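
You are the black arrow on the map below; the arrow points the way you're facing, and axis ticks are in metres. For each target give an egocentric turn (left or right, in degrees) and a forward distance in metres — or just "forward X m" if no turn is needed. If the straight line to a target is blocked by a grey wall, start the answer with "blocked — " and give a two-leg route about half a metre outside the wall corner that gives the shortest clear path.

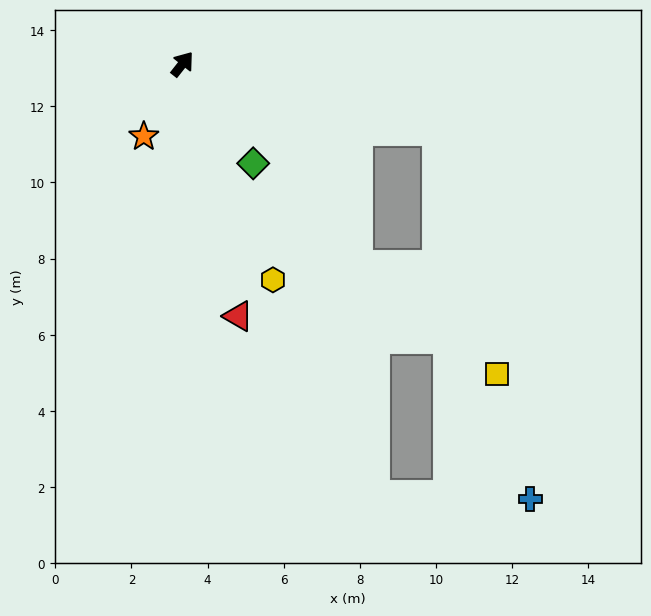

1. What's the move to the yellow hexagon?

turn right 119°, forward 6.2 m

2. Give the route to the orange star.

turn right 170°, forward 2.2 m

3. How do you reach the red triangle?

turn right 129°, forward 6.8 m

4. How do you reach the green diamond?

turn right 106°, forward 3.2 m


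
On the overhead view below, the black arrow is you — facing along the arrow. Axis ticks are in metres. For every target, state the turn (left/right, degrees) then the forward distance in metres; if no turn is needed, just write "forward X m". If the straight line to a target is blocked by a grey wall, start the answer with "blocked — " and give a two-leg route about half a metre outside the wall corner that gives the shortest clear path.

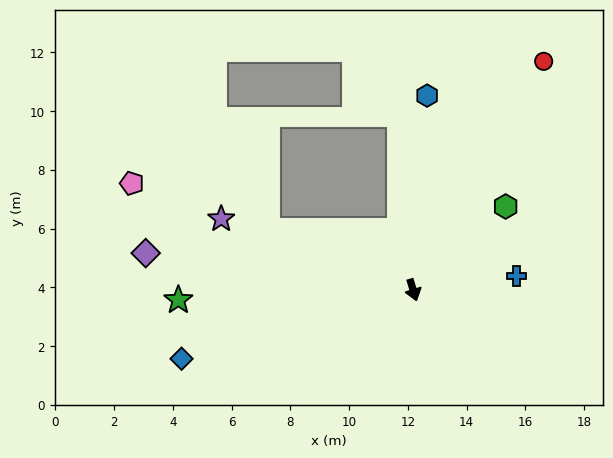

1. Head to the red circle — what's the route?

turn left 133°, forward 9.0 m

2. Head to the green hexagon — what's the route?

turn left 115°, forward 4.2 m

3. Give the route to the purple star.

turn right 127°, forward 7.0 m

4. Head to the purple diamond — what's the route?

turn right 115°, forward 9.2 m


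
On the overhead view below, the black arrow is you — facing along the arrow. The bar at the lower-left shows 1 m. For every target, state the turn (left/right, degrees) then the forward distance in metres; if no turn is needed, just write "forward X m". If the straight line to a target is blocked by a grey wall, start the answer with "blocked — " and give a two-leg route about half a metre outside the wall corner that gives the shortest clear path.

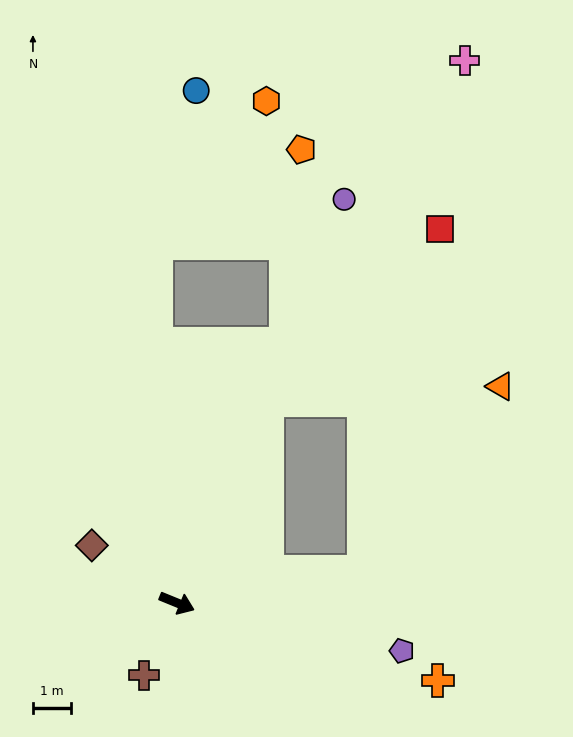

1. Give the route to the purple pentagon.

turn left 10°, forward 6.0 m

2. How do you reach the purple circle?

turn left 90°, forward 11.3 m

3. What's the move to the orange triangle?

blocked — turn left 32°, forward 4.9 m, then turn left 44°, forward 6.0 m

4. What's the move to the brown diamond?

turn left 168°, forward 2.7 m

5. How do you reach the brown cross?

turn right 92°, forward 2.1 m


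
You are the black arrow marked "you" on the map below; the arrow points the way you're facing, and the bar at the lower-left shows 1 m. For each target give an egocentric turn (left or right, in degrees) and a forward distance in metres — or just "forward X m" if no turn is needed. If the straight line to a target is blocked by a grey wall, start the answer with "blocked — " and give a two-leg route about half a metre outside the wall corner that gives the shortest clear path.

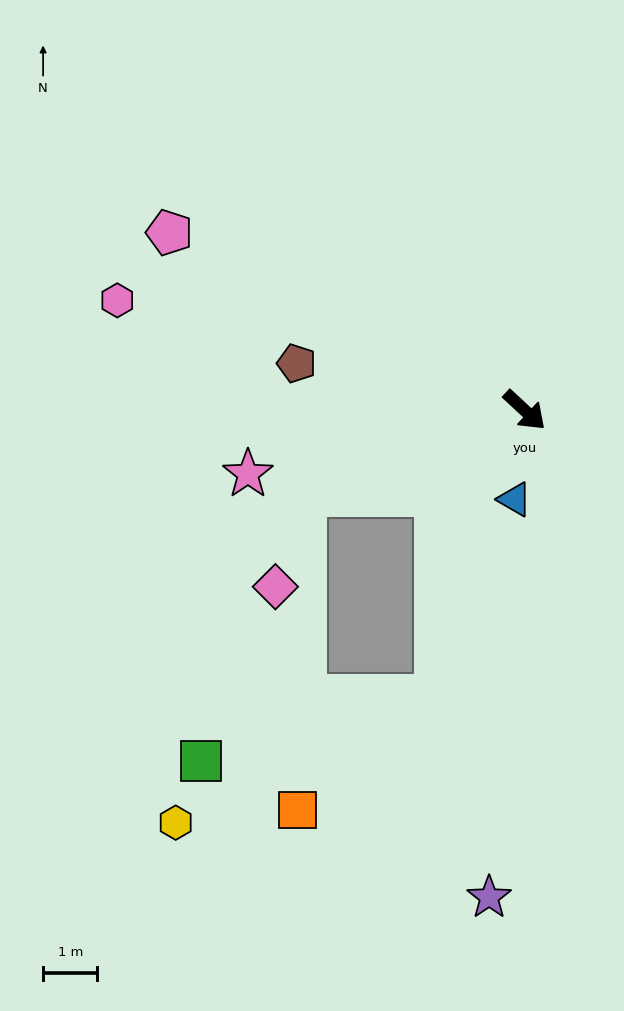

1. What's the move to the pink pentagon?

turn right 164°, forward 7.3 m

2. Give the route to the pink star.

turn right 124°, forward 5.2 m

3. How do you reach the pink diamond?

blocked — turn right 116°, forward 4.4 m, then turn left 52°, forward 1.8 m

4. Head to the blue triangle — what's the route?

turn right 54°, forward 1.6 m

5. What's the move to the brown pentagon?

turn right 149°, forward 4.3 m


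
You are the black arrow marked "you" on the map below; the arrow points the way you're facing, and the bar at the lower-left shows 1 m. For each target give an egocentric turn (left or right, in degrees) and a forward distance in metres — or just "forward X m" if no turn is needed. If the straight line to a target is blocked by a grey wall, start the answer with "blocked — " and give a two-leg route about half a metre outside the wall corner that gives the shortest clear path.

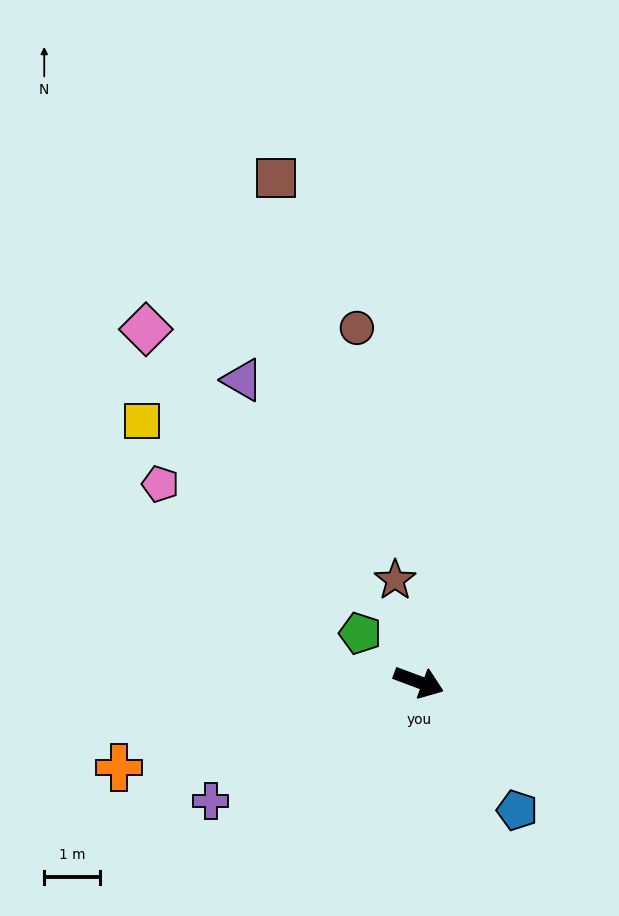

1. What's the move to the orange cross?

turn right 144°, forward 5.6 m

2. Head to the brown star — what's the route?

turn left 123°, forward 1.9 m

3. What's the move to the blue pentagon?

turn right 32°, forward 2.9 m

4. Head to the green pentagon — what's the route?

turn left 161°, forward 1.4 m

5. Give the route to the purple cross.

turn right 130°, forward 4.3 m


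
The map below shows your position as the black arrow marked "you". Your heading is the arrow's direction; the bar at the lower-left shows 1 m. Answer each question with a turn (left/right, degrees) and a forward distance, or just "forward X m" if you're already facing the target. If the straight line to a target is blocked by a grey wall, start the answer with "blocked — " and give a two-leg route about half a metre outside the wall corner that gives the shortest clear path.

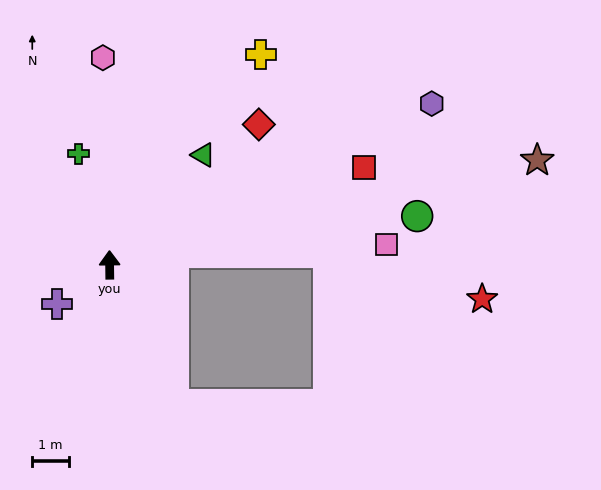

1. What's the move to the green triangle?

turn right 41°, forward 3.9 m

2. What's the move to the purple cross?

turn left 126°, forward 1.8 m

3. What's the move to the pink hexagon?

forward 5.6 m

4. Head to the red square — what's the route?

turn right 70°, forward 7.4 m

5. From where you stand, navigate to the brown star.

turn right 77°, forward 12.0 m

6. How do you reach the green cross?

turn left 15°, forward 3.1 m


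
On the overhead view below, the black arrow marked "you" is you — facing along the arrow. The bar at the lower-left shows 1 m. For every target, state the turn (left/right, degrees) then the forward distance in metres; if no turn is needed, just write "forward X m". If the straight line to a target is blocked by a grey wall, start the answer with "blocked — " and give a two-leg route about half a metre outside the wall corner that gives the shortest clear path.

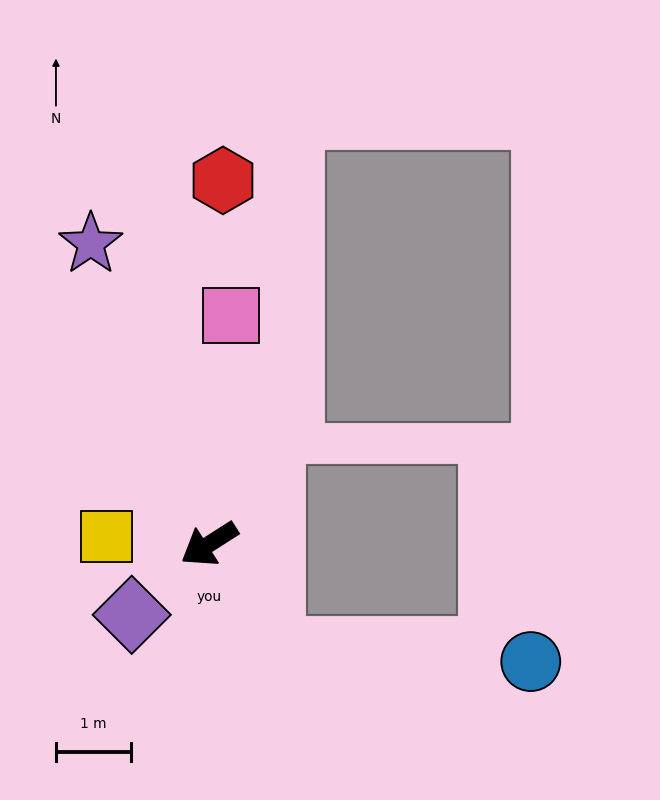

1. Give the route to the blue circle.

blocked — turn left 89°, forward 1.6 m, then turn left 56°, forward 3.4 m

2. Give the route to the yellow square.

turn right 37°, forward 1.4 m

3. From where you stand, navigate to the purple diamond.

turn left 10°, forward 1.4 m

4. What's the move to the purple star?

turn right 101°, forward 4.3 m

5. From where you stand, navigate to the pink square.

turn right 128°, forward 3.1 m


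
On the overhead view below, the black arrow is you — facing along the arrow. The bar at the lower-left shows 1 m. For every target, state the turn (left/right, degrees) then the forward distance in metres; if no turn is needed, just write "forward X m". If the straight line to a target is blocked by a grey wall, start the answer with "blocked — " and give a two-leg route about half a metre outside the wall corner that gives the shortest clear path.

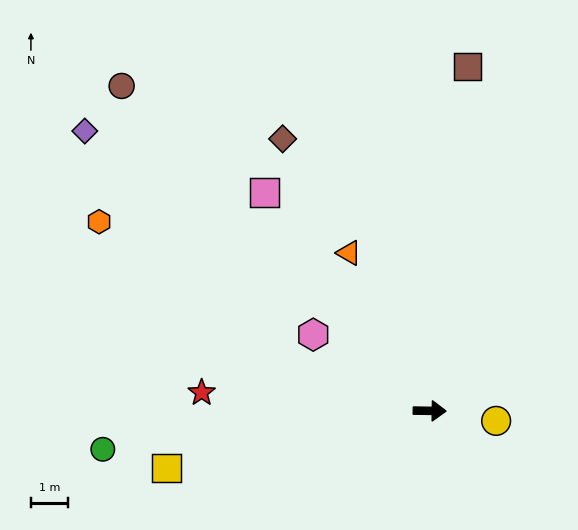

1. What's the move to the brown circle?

turn left 134°, forward 12.2 m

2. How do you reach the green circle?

turn right 172°, forward 9.0 m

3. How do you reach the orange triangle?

turn left 118°, forward 4.8 m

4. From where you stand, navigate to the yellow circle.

turn right 8°, forward 1.8 m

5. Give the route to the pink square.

turn left 128°, forward 7.5 m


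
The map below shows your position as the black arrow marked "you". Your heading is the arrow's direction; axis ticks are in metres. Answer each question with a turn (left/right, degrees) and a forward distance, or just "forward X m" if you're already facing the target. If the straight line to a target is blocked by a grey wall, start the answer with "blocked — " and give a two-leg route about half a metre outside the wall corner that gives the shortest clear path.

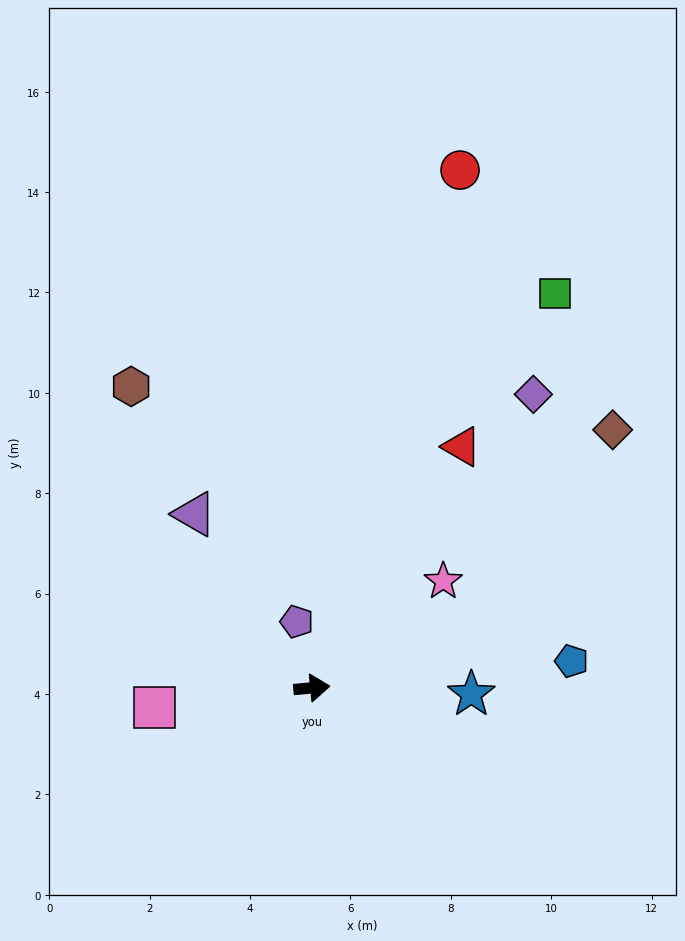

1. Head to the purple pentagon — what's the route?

turn left 97°, forward 1.4 m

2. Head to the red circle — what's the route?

turn left 69°, forward 10.7 m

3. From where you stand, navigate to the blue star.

turn right 8°, forward 3.2 m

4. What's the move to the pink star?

turn left 34°, forward 3.4 m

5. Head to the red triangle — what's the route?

turn left 53°, forward 5.7 m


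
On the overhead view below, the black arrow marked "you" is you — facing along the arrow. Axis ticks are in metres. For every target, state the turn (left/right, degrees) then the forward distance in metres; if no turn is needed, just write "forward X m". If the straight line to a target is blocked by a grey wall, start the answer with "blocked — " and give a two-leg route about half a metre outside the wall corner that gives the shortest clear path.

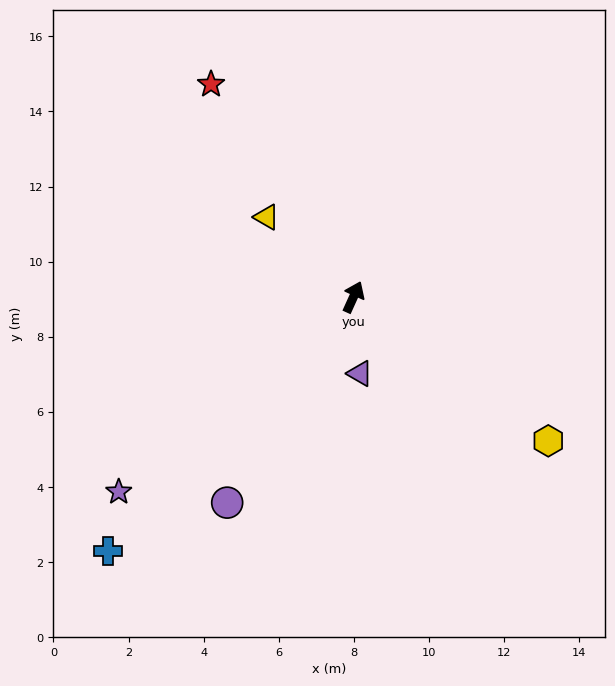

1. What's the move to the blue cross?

turn left 160°, forward 9.4 m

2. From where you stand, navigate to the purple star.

turn left 154°, forward 8.1 m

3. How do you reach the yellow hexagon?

turn right 102°, forward 6.5 m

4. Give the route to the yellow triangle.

turn left 72°, forward 3.1 m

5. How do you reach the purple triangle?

turn right 151°, forward 2.0 m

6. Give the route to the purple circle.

turn left 173°, forward 6.4 m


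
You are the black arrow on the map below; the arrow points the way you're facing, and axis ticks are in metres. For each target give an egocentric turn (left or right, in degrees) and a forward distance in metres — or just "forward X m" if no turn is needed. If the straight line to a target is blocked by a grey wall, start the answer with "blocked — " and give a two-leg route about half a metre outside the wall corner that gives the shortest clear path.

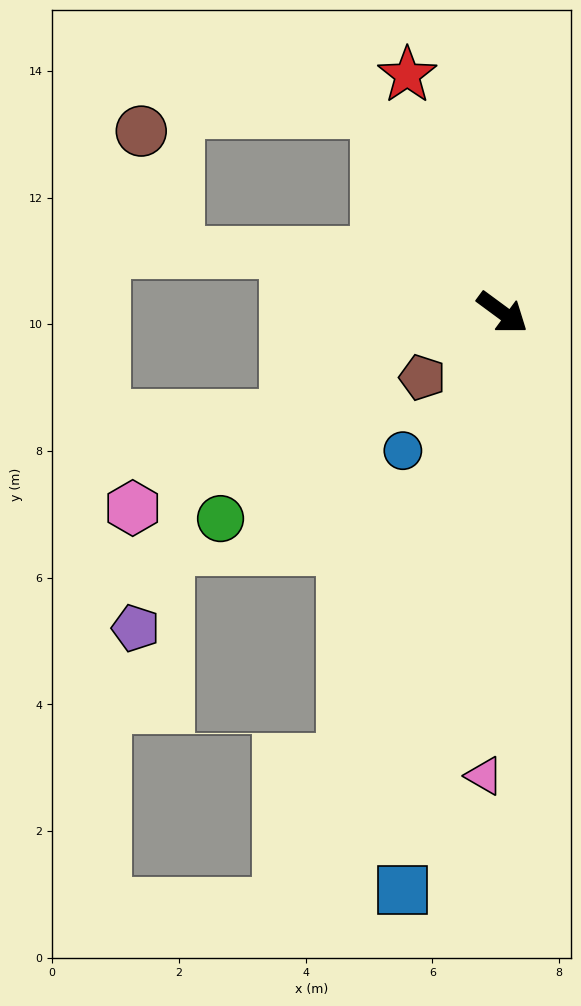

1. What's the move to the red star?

turn left 148°, forward 4.0 m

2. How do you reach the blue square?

turn right 63°, forward 9.3 m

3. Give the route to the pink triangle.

turn right 56°, forward 7.3 m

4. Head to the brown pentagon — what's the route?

turn right 105°, forward 1.6 m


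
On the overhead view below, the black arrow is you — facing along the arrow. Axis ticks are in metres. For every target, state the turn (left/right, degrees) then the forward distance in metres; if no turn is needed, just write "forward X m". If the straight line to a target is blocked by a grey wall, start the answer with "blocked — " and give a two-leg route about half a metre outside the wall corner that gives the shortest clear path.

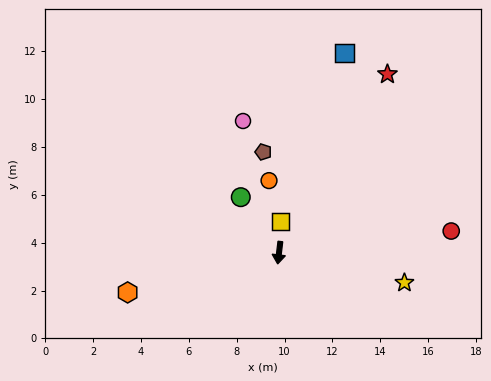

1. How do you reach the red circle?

turn left 104°, forward 7.3 m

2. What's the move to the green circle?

turn right 139°, forward 2.8 m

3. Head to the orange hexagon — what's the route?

turn right 69°, forward 6.5 m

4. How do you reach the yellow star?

turn left 83°, forward 5.4 m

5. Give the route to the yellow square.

turn right 175°, forward 1.3 m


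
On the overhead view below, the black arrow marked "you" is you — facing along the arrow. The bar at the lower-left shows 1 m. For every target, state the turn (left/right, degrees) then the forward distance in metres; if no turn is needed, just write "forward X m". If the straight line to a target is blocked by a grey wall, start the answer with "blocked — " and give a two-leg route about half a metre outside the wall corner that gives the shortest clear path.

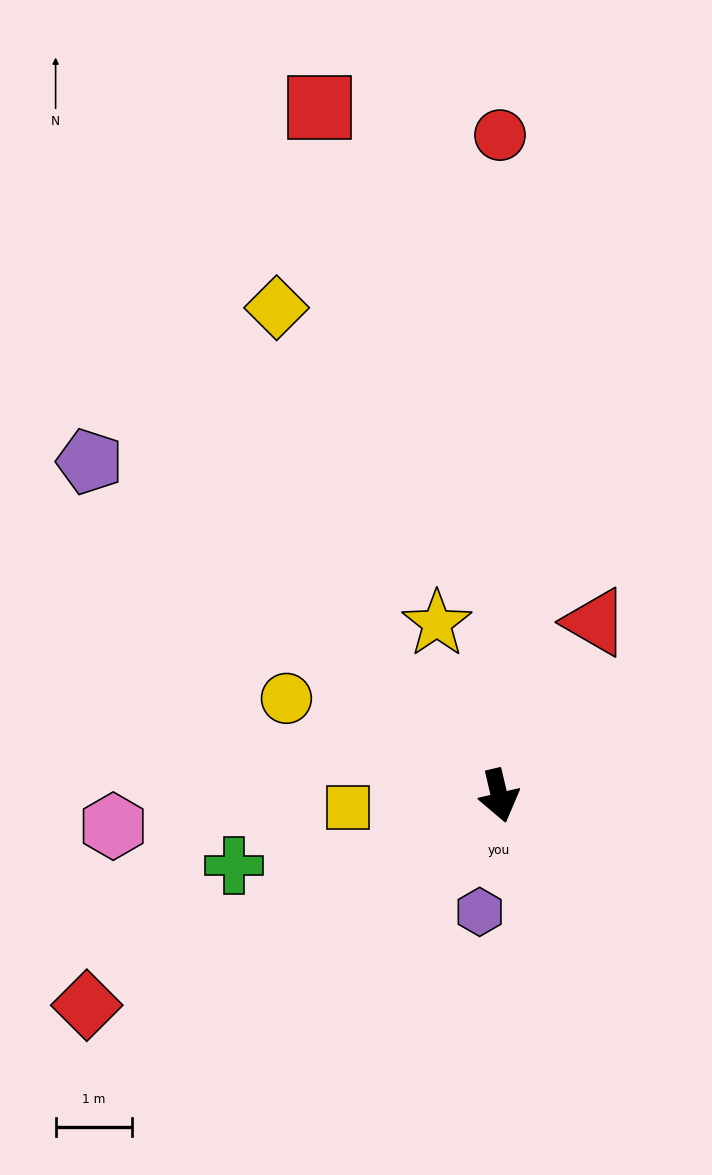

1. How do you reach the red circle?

turn left 167°, forward 8.6 m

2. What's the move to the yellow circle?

turn right 128°, forward 3.1 m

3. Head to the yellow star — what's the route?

turn right 173°, forward 2.4 m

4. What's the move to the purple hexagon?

turn right 23°, forward 1.5 m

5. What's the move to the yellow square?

turn right 99°, forward 2.0 m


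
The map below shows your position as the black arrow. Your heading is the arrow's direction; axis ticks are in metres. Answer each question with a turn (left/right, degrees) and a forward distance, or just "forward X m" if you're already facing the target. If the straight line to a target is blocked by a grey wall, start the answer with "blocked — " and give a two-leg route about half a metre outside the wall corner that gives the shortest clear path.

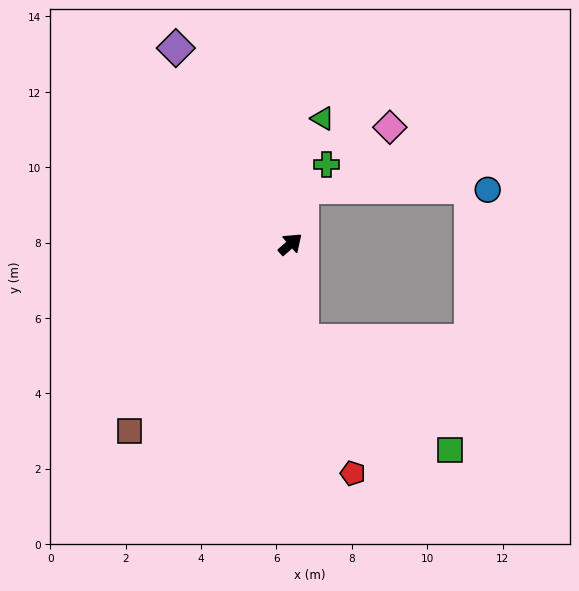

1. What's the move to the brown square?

turn right 172°, forward 6.5 m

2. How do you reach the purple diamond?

turn left 79°, forward 6.0 m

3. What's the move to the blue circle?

blocked — turn left 36°, forward 1.5 m, then turn right 78°, forward 4.9 m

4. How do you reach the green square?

blocked — turn right 124°, forward 2.6 m, then turn left 46°, forward 4.9 m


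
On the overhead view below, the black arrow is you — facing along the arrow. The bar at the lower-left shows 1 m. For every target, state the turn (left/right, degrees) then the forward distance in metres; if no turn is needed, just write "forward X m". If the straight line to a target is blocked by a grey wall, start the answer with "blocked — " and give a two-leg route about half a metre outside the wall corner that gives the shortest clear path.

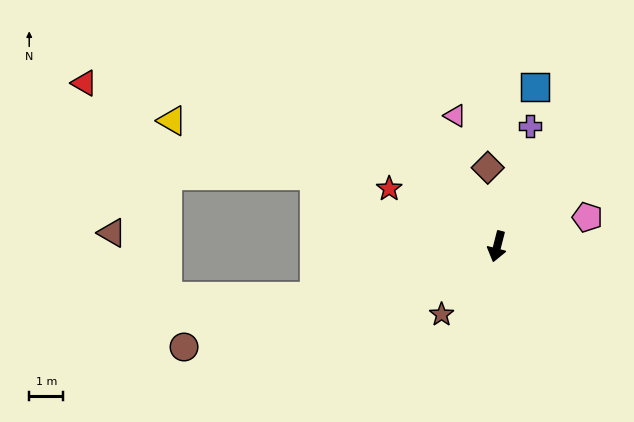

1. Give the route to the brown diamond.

turn right 159°, forward 2.3 m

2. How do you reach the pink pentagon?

turn left 122°, forward 2.8 m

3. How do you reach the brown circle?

turn right 58°, forward 9.7 m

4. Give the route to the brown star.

turn right 25°, forward 2.6 m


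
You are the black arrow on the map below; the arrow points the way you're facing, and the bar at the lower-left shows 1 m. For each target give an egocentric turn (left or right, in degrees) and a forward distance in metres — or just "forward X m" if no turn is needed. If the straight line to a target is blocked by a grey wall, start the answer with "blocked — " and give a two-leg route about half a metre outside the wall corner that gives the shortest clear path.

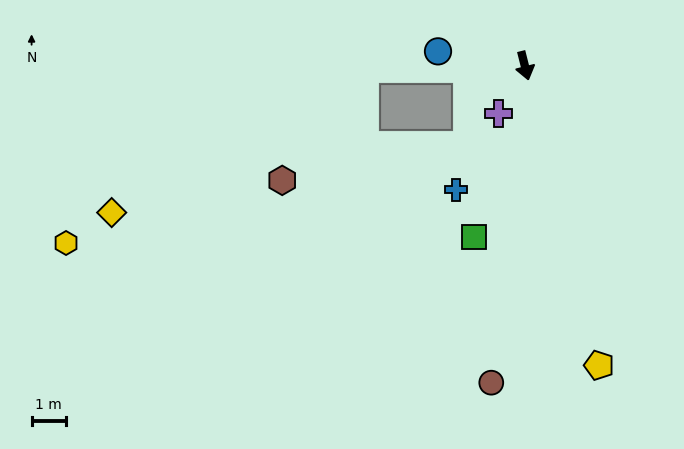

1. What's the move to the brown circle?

turn right 20°, forward 9.3 m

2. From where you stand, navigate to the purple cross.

turn right 43°, forward 1.6 m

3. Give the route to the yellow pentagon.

forward 9.0 m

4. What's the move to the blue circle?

turn right 113°, forward 2.6 m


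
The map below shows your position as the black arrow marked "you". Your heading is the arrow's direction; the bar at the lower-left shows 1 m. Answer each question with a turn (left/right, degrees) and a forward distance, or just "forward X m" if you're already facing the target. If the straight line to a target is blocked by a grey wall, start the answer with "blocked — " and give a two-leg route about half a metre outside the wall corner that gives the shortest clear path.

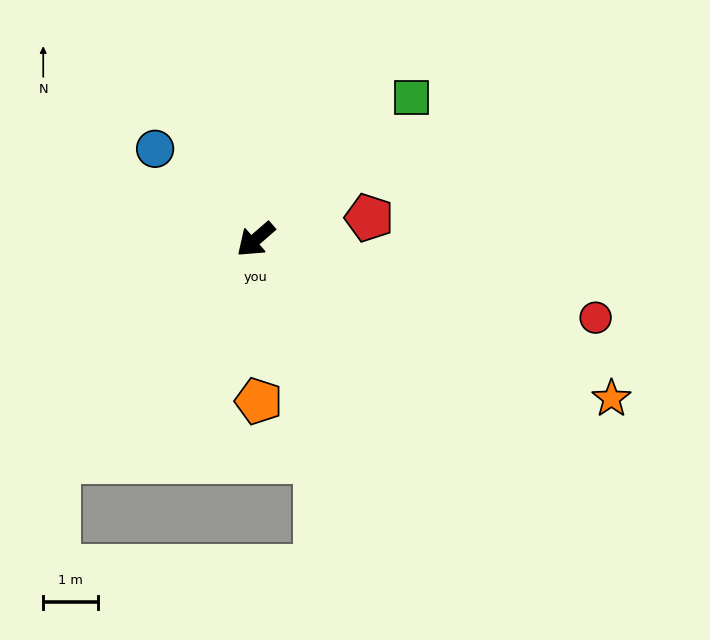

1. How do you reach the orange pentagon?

turn left 50°, forward 2.9 m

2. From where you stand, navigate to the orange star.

turn left 115°, forward 7.1 m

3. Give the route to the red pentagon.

turn left 150°, forward 2.1 m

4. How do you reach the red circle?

turn left 126°, forward 6.4 m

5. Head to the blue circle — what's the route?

turn right 83°, forward 2.5 m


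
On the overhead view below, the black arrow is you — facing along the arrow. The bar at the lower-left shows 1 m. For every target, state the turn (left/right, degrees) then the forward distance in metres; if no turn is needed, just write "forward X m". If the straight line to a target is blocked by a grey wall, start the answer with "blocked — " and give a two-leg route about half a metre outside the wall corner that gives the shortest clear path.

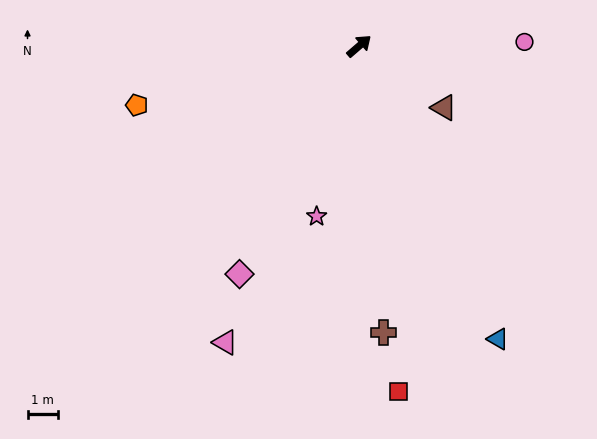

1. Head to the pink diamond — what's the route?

turn right 158°, forward 8.6 m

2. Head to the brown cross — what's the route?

turn right 126°, forward 9.6 m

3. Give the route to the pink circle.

turn right 39°, forward 5.5 m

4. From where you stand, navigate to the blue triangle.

turn right 105°, forward 10.8 m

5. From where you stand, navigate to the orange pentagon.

turn left 154°, forward 7.6 m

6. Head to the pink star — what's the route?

turn right 145°, forward 5.8 m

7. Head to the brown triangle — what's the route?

turn right 77°, forward 3.5 m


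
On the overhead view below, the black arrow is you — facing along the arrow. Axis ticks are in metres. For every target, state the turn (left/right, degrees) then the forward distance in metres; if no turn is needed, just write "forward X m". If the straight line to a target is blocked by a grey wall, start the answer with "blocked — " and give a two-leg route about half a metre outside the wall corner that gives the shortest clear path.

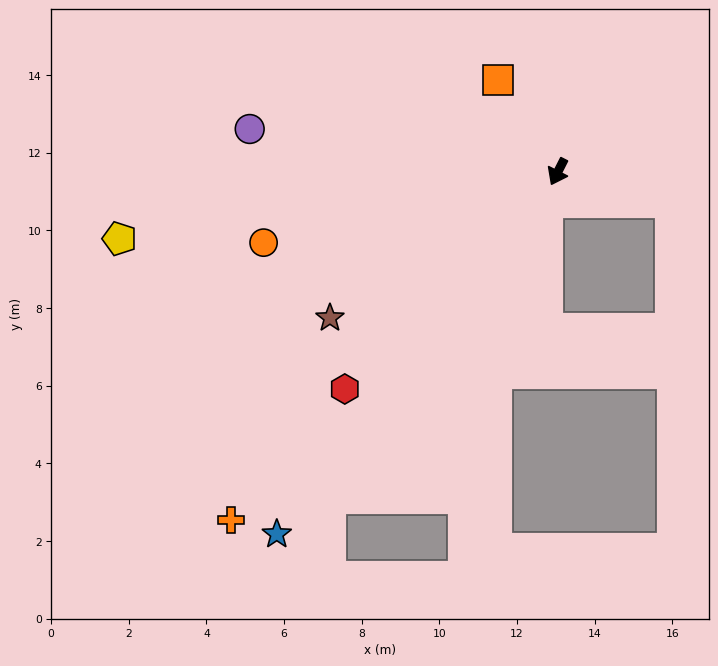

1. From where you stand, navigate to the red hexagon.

turn right 18°, forward 7.8 m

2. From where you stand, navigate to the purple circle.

turn right 71°, forward 8.0 m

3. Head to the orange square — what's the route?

turn right 120°, forward 2.8 m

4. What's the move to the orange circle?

turn right 50°, forward 7.8 m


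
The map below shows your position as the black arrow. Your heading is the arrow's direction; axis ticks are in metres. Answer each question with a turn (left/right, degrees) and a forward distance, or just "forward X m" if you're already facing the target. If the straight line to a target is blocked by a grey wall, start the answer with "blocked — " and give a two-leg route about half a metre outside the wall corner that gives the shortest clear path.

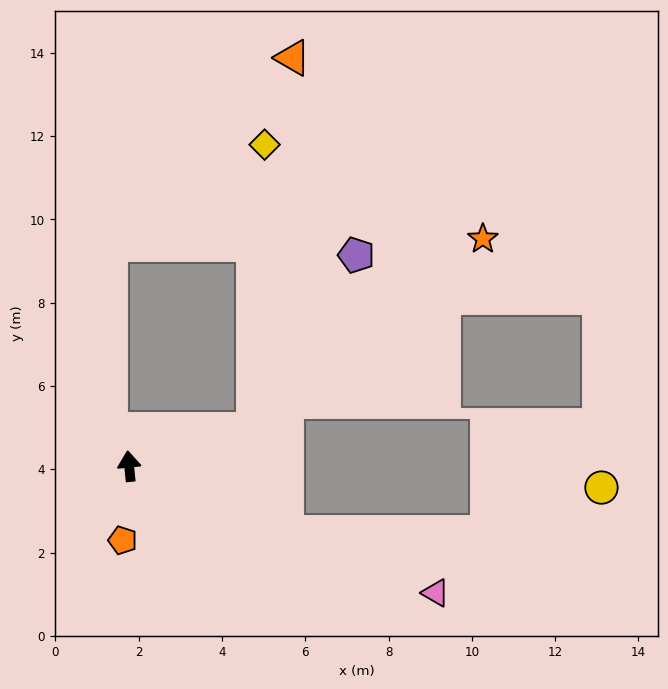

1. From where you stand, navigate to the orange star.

blocked — turn right 79°, forward 3.1 m, then turn left 23°, forward 7.2 m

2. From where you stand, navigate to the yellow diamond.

blocked — turn right 79°, forward 3.1 m, then turn left 71°, forward 6.9 m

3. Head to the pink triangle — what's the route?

turn right 118°, forward 8.0 m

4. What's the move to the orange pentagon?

turn left 169°, forward 1.8 m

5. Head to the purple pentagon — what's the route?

blocked — turn right 79°, forward 3.1 m, then turn left 43°, forward 4.9 m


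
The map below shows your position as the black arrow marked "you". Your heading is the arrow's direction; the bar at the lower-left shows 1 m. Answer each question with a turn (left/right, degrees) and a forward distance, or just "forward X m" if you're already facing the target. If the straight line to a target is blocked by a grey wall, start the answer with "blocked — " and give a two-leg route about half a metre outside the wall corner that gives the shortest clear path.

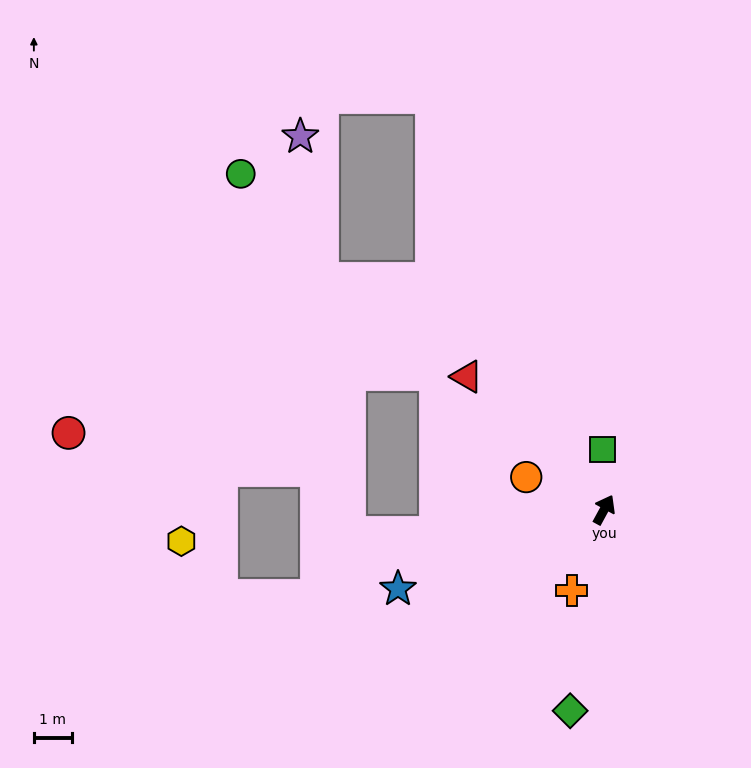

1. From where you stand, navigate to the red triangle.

turn left 74°, forward 5.1 m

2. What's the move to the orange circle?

turn left 96°, forward 2.2 m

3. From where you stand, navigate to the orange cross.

turn right 173°, forward 2.3 m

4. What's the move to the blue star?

turn left 140°, forward 5.8 m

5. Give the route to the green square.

turn left 30°, forward 1.6 m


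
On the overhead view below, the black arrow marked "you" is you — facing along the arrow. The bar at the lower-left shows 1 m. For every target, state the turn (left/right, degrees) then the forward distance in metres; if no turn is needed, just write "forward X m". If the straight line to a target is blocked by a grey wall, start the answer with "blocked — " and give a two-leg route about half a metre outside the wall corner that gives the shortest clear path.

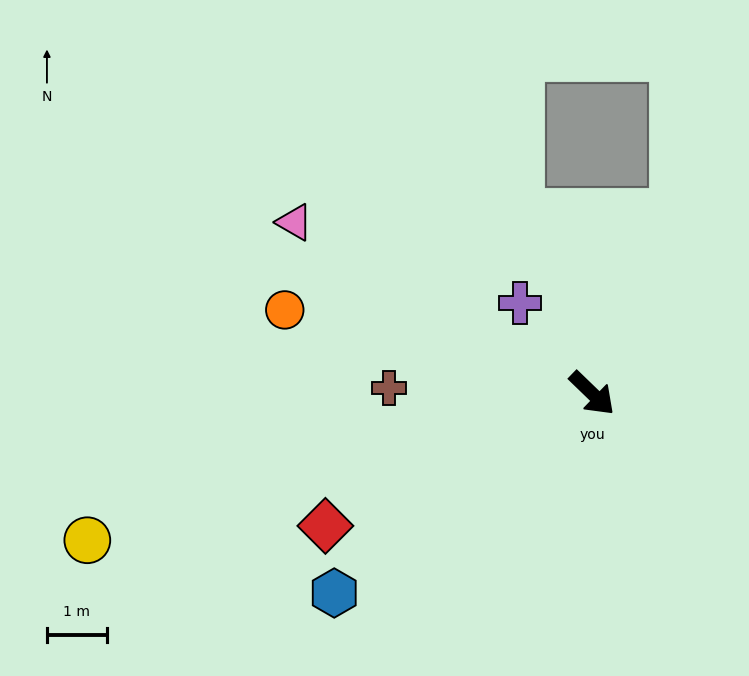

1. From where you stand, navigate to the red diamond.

turn right 110°, forward 5.0 m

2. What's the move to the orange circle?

turn right 151°, forward 5.3 m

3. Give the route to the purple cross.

turn left 173°, forward 1.9 m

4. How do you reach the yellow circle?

turn right 120°, forward 8.8 m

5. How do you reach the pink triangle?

turn right 166°, forward 5.8 m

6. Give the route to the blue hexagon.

turn right 98°, forward 5.5 m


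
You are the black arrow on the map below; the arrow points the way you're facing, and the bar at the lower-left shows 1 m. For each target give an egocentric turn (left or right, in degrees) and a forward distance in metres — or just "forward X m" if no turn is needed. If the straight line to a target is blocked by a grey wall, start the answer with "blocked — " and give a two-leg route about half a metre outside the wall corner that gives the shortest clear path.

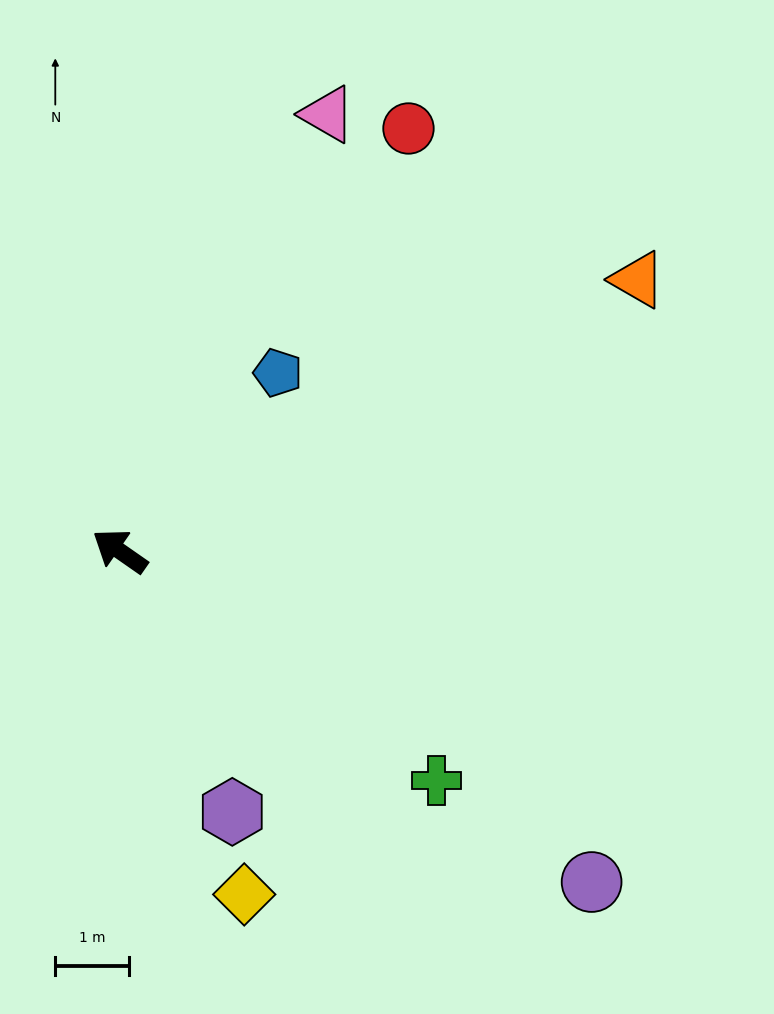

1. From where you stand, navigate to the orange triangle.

turn right 117°, forward 7.9 m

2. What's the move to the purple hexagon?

turn left 148°, forward 3.8 m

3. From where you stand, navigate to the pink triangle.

turn right 81°, forward 6.5 m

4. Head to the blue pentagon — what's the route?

turn right 97°, forward 3.2 m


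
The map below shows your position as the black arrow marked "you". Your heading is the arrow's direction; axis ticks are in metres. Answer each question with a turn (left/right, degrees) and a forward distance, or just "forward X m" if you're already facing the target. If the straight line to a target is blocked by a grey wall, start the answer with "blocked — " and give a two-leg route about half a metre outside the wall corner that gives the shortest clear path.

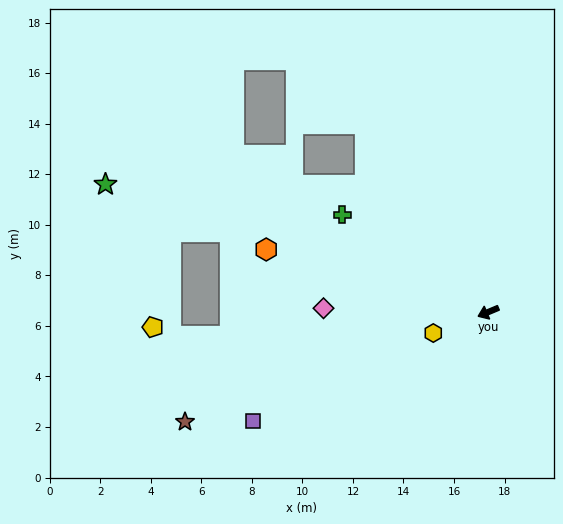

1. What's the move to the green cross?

turn right 56°, forward 6.9 m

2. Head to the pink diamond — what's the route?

turn right 24°, forward 6.5 m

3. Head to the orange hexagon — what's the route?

turn right 38°, forward 9.1 m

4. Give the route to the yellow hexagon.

forward 2.3 m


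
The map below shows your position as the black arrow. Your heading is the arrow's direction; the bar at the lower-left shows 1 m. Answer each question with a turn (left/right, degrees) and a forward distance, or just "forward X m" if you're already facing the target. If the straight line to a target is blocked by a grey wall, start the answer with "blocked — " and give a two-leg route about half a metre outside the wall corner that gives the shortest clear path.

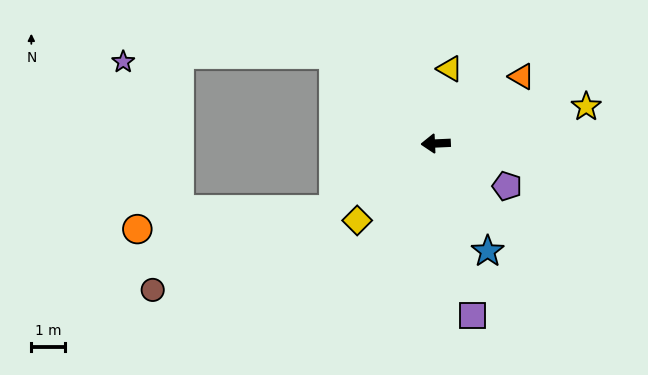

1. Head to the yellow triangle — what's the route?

turn right 103°, forward 2.2 m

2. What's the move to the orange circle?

blocked — turn left 30°, forward 3.6 m, then turn right 27°, forward 5.8 m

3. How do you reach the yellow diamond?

turn left 42°, forward 3.3 m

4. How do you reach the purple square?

turn left 100°, forward 5.2 m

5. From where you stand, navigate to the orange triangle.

turn right 145°, forward 3.2 m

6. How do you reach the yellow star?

turn right 169°, forward 4.6 m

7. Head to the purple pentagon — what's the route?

turn left 147°, forward 2.5 m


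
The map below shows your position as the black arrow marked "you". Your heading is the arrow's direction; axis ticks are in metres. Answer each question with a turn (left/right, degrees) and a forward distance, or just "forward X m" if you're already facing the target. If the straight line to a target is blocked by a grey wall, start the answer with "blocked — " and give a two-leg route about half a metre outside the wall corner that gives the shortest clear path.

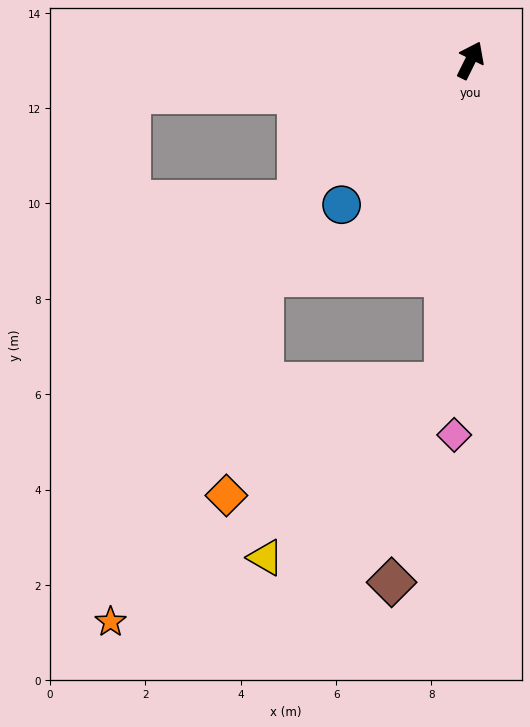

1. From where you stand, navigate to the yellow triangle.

blocked — turn right 158°, forward 6.8 m, then turn right 41°, forward 5.3 m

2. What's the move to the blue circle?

turn left 165°, forward 4.1 m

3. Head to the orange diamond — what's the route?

blocked — turn right 158°, forward 6.8 m, then turn right 58°, forward 5.2 m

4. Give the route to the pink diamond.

turn right 156°, forward 7.9 m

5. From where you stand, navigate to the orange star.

blocked — turn right 158°, forward 6.8 m, then turn right 50°, forward 8.6 m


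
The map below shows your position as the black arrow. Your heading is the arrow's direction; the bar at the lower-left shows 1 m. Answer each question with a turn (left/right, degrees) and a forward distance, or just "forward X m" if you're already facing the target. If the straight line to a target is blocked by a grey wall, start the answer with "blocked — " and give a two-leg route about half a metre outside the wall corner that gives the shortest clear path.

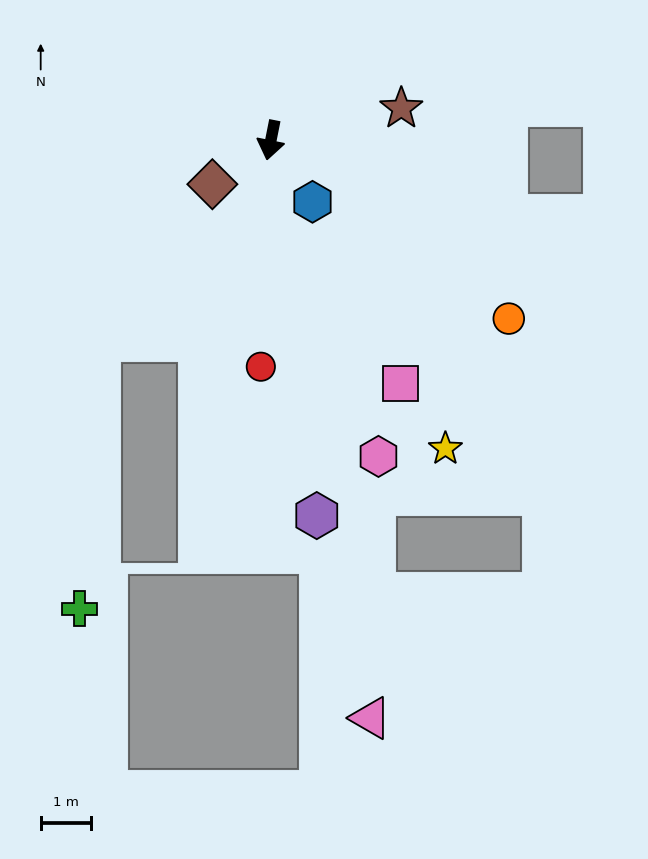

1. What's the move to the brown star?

turn left 115°, forward 2.7 m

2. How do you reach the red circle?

turn left 9°, forward 4.5 m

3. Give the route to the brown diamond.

turn right 42°, forward 1.5 m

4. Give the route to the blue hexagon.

turn left 45°, forward 1.5 m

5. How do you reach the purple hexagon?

turn left 18°, forward 7.6 m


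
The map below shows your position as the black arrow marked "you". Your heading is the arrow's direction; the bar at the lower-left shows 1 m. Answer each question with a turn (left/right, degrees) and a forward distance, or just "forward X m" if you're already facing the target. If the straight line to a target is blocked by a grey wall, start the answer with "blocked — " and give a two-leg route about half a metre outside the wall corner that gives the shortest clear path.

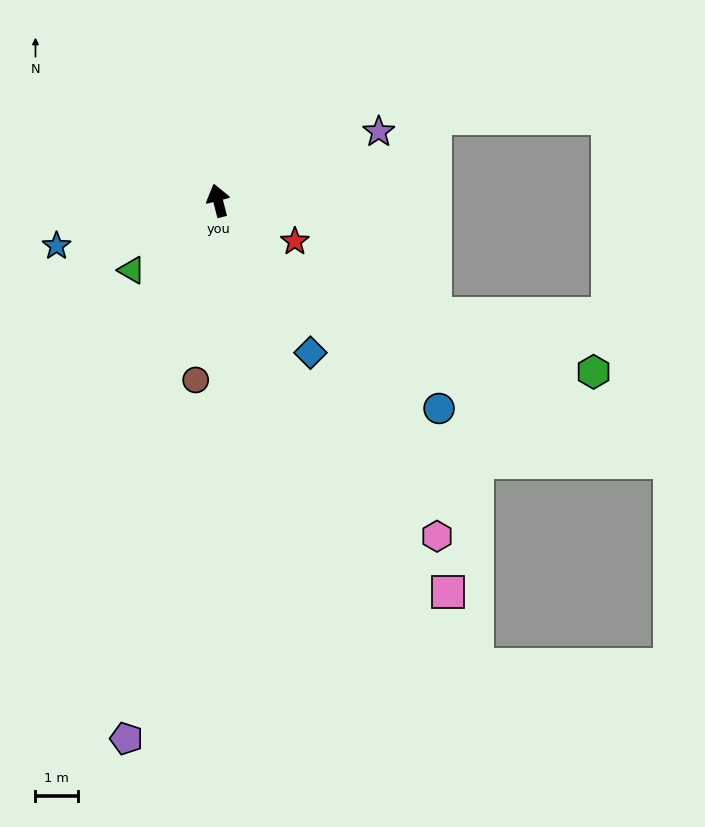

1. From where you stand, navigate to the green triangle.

turn left 115°, forward 2.6 m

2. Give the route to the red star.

turn right 132°, forward 2.1 m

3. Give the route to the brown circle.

turn left 159°, forward 4.3 m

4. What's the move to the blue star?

turn left 91°, forward 4.0 m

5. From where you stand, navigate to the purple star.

turn right 81°, forward 4.2 m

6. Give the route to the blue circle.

turn right 148°, forward 7.2 m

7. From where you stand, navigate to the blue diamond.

turn right 163°, forward 4.2 m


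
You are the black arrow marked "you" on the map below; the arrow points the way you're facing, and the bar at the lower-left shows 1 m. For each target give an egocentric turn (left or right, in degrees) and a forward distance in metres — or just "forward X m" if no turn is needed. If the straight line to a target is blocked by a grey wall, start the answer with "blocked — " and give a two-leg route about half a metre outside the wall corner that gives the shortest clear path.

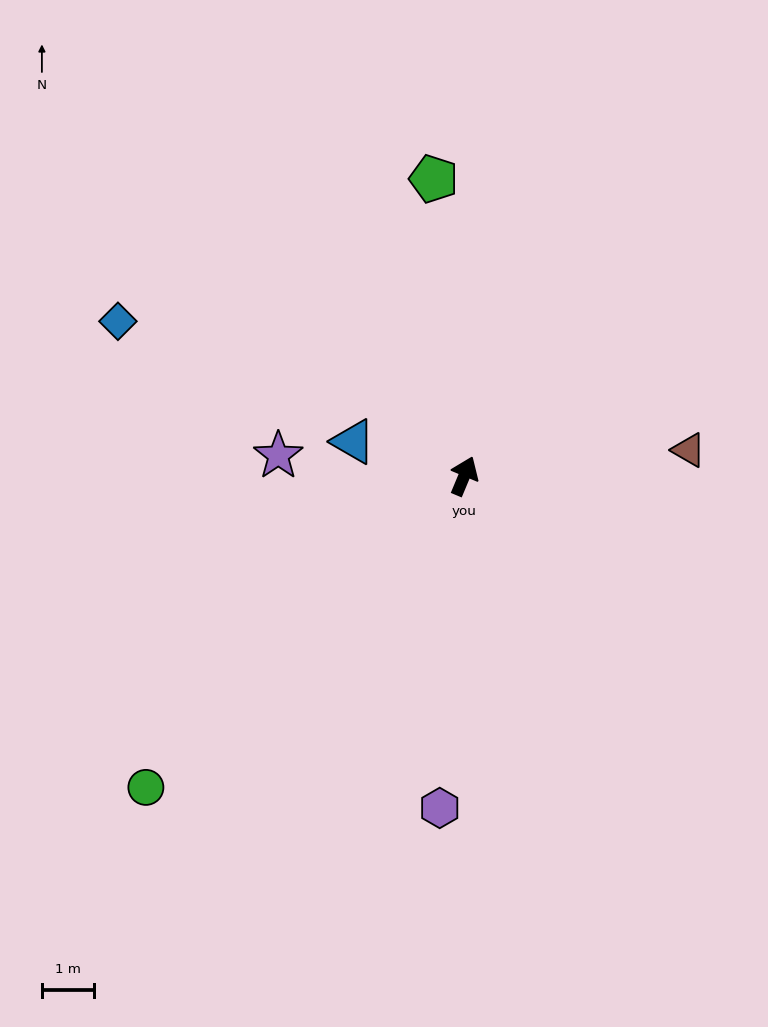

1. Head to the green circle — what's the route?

turn left 157°, forward 8.6 m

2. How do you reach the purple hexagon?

turn right 162°, forward 6.4 m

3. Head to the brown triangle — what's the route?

turn right 61°, forward 4.4 m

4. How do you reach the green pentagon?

turn left 29°, forward 5.8 m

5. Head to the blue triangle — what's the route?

turn left 95°, forward 2.2 m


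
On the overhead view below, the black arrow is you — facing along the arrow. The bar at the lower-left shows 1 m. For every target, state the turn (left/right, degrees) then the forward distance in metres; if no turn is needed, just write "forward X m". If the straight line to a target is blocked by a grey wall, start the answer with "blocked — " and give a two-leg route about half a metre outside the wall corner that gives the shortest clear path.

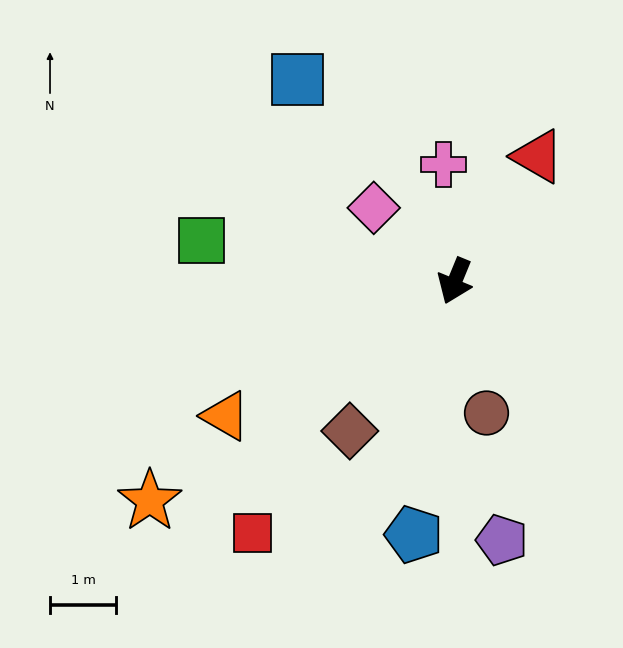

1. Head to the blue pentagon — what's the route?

turn left 13°, forward 3.9 m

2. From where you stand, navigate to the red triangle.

turn left 169°, forward 2.3 m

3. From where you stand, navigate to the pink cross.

turn right 152°, forward 1.8 m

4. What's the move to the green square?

turn right 77°, forward 3.9 m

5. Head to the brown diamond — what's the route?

turn right 13°, forward 2.8 m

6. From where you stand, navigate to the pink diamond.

turn right 110°, forward 1.7 m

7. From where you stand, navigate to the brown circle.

turn left 36°, forward 2.0 m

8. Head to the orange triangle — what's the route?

turn right 37°, forward 4.0 m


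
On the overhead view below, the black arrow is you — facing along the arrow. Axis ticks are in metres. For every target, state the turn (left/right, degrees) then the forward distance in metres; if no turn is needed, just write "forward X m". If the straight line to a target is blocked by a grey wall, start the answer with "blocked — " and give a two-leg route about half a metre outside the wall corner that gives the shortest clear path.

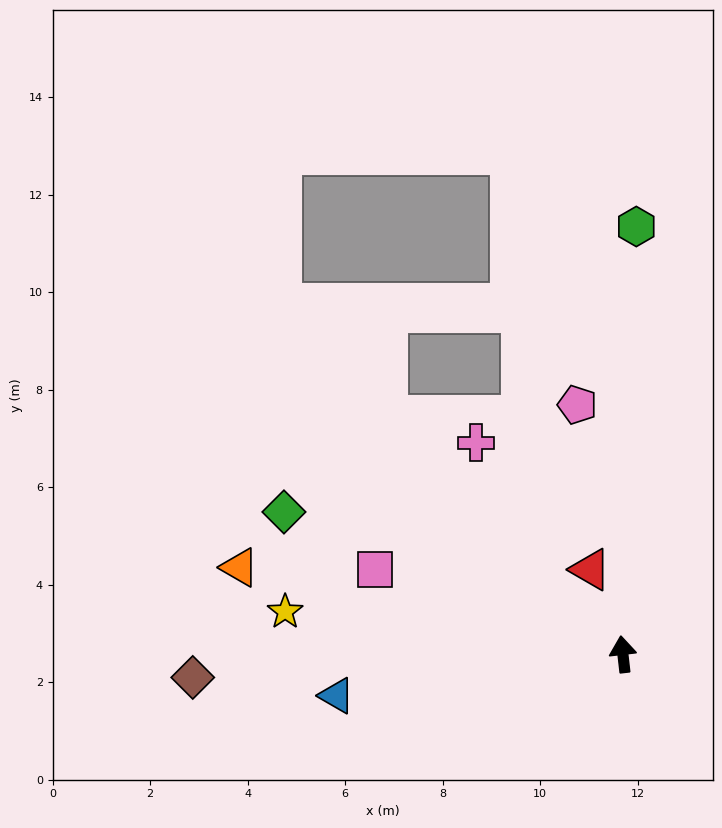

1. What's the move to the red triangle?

turn left 15°, forward 1.9 m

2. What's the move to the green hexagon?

turn right 8°, forward 8.8 m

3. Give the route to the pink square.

turn left 65°, forward 5.4 m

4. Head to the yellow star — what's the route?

turn left 76°, forward 7.0 m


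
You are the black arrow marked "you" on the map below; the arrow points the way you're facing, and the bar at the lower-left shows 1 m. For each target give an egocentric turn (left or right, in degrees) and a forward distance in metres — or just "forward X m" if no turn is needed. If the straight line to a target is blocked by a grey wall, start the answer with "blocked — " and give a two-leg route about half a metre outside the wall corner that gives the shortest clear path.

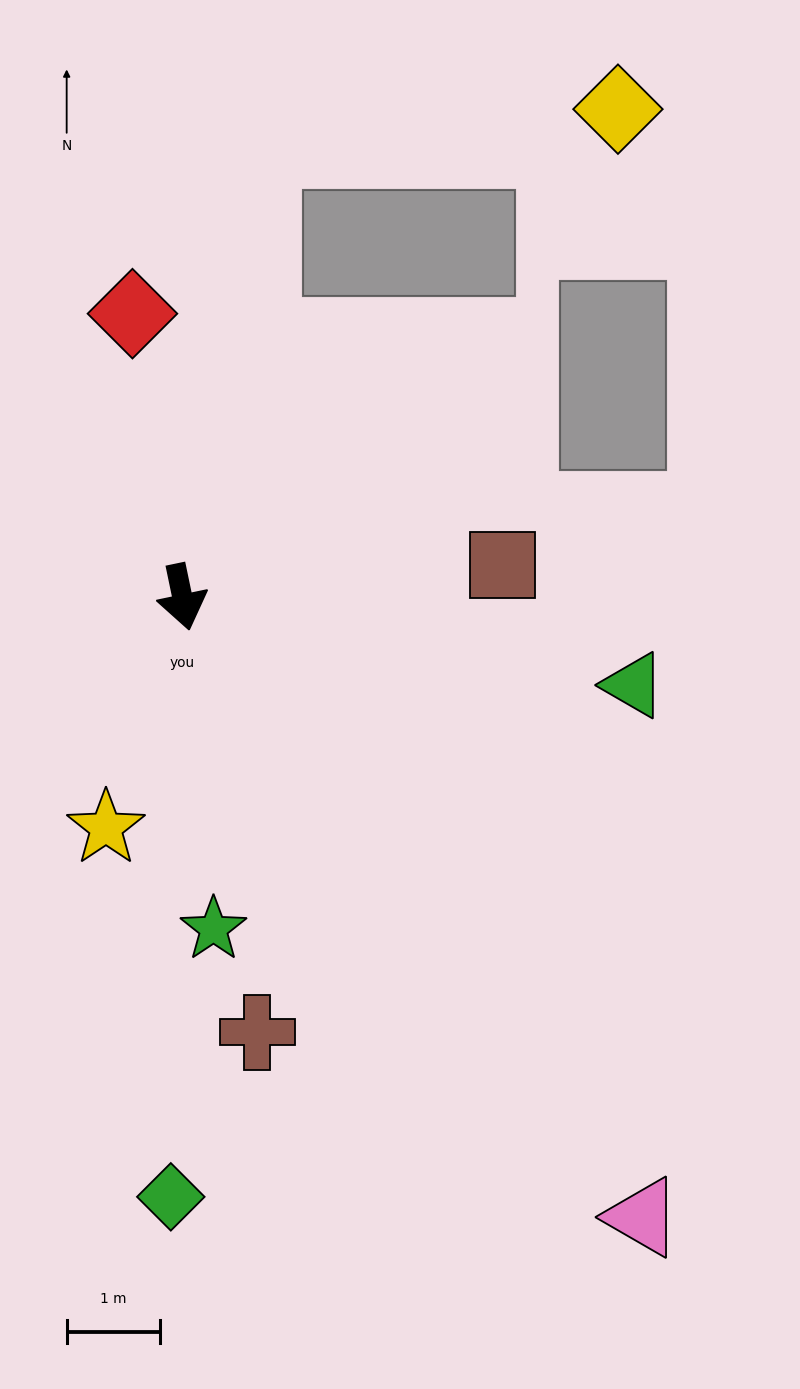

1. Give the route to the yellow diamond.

blocked — turn left 158°, forward 4.9 m, then turn right 73°, forward 3.9 m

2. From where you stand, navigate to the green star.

turn right 6°, forward 3.6 m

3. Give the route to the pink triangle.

turn left 25°, forward 8.3 m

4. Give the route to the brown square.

turn left 84°, forward 3.5 m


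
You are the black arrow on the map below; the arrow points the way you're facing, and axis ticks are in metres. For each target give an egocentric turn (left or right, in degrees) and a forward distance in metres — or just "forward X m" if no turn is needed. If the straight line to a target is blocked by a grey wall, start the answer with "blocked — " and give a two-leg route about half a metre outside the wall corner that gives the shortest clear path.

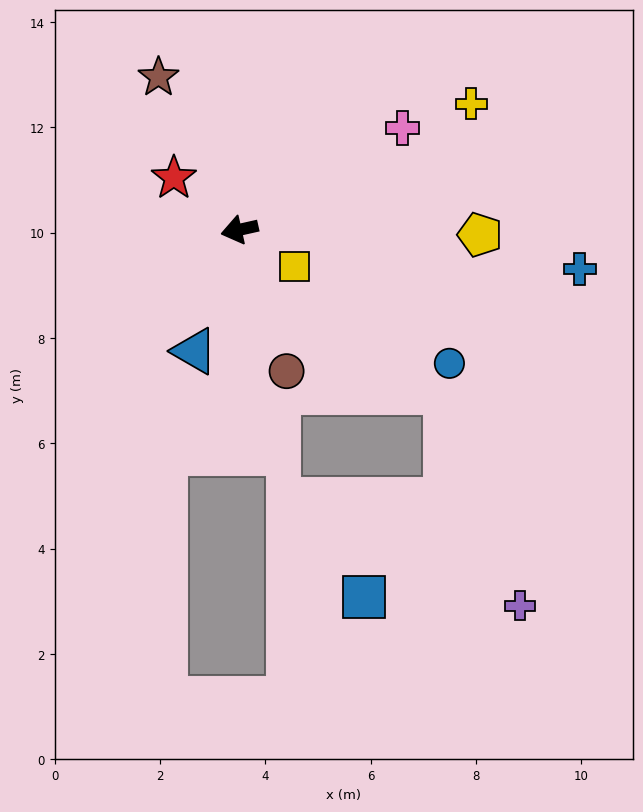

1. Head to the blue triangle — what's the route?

turn left 57°, forward 2.5 m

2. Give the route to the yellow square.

turn left 134°, forward 1.2 m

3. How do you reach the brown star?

turn right 75°, forward 3.3 m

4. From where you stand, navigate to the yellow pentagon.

turn left 166°, forward 4.6 m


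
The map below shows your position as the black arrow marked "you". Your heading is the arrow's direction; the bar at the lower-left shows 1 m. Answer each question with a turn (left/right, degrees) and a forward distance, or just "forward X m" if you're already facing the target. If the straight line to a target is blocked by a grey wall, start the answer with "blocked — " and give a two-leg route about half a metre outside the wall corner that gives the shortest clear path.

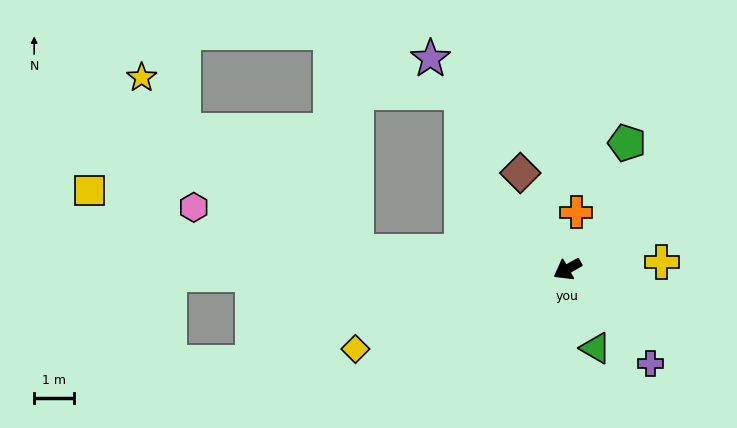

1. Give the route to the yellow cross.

turn left 155°, forward 2.3 m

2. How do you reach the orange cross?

turn right 128°, forward 1.4 m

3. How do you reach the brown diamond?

turn right 93°, forward 2.7 m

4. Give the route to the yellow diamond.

turn right 9°, forward 5.6 m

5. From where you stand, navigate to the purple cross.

turn left 102°, forward 3.1 m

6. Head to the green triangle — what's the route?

turn left 80°, forward 2.1 m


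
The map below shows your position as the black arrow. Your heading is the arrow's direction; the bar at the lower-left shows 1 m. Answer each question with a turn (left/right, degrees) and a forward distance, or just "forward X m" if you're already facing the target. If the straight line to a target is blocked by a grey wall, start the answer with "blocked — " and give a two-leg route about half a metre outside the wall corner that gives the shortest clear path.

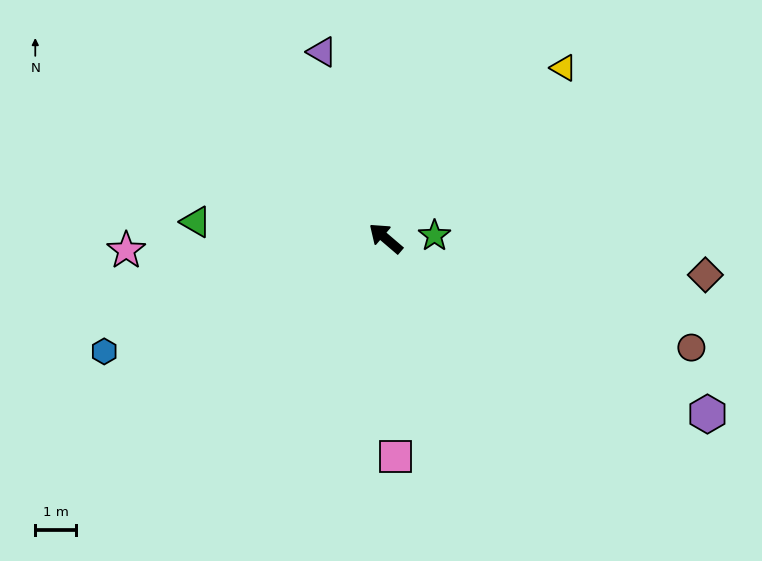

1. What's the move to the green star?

turn right 136°, forward 1.2 m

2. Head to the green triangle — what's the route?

turn left 36°, forward 4.7 m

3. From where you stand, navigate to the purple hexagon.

turn right 168°, forward 9.0 m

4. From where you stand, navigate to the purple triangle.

turn right 31°, forward 4.8 m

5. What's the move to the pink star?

turn left 43°, forward 6.3 m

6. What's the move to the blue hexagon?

turn left 62°, forward 7.4 m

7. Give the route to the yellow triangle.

turn right 96°, forward 6.0 m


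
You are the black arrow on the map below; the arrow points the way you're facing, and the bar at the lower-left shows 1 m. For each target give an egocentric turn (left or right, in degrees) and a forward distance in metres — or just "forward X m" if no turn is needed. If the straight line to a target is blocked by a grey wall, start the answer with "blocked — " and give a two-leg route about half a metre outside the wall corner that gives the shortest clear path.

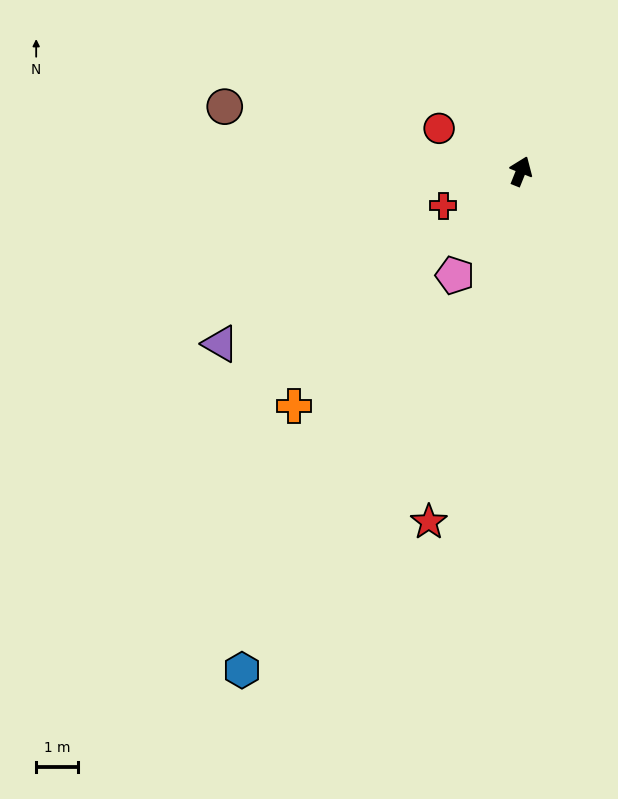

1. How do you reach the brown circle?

turn left 100°, forward 7.2 m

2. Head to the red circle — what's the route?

turn left 84°, forward 2.2 m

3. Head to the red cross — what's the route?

turn left 136°, forward 2.0 m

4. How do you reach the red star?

turn right 173°, forward 8.6 m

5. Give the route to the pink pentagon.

turn left 169°, forward 2.9 m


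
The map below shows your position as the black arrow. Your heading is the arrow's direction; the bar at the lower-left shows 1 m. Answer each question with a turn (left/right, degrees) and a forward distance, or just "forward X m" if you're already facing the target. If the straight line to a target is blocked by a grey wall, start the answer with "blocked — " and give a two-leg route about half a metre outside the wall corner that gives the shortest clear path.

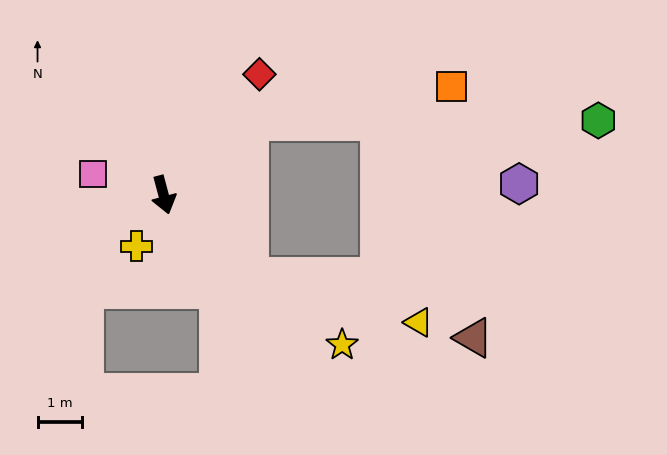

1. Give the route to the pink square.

turn right 121°, forward 1.6 m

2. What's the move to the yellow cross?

turn right 43°, forward 1.3 m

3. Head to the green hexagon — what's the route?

blocked — turn left 115°, forward 2.5 m, then turn right 40°, forward 7.8 m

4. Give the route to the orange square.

blocked — turn left 115°, forward 2.5 m, then turn right 30°, forward 4.5 m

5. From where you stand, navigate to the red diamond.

turn left 127°, forward 3.4 m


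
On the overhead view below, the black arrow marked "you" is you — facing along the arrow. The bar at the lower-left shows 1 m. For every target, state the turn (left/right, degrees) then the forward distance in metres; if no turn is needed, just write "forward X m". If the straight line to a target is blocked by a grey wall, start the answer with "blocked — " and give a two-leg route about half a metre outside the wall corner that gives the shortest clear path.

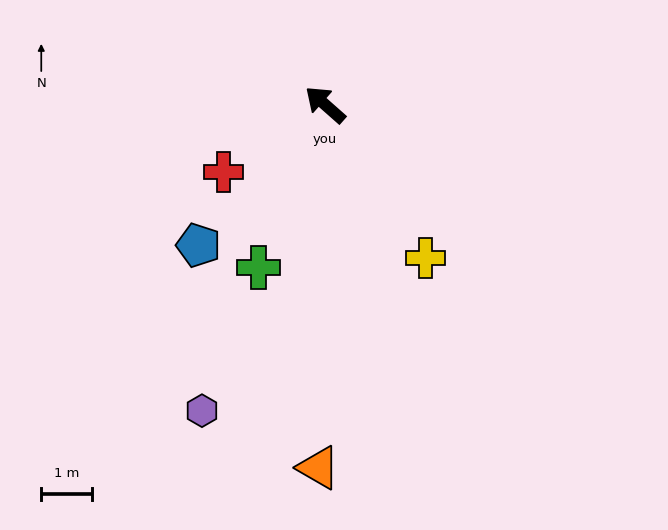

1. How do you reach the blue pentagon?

turn left 89°, forward 3.7 m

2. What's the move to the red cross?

turn left 75°, forward 2.4 m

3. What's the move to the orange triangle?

turn left 130°, forward 7.1 m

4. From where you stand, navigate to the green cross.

turn left 109°, forward 3.4 m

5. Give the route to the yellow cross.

turn left 165°, forward 3.6 m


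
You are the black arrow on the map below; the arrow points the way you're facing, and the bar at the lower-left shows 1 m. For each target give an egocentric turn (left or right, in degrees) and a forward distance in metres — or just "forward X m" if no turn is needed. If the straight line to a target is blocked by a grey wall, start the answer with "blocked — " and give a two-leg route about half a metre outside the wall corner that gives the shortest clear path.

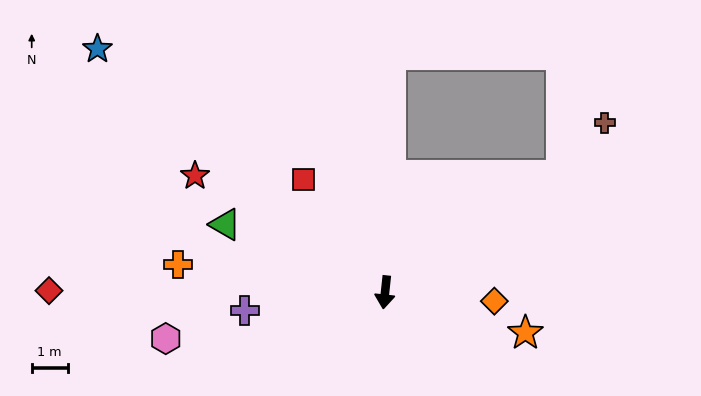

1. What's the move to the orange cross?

turn right 92°, forward 5.8 m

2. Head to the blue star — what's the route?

turn right 124°, forward 10.5 m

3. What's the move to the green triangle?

turn right 107°, forward 4.8 m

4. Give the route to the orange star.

turn left 80°, forward 4.1 m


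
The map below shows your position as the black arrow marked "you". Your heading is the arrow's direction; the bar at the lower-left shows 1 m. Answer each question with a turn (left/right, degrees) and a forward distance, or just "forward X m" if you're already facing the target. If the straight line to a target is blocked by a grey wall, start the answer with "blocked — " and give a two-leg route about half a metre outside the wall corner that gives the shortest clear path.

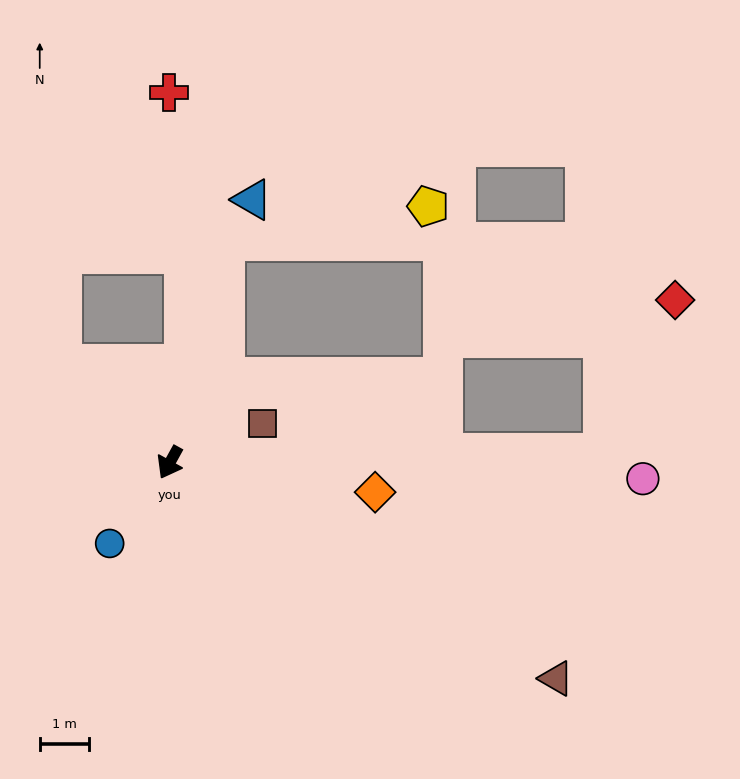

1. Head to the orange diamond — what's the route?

turn left 111°, forward 4.2 m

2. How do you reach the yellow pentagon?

blocked — turn right 165°, forward 4.7 m, then turn right 67°, forward 4.2 m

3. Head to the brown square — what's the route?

turn left 142°, forward 2.0 m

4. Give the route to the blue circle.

turn right 8°, forward 2.1 m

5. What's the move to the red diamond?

blocked — turn left 120°, forward 8.9 m, then turn left 64°, forward 3.5 m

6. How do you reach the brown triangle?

turn left 90°, forward 9.0 m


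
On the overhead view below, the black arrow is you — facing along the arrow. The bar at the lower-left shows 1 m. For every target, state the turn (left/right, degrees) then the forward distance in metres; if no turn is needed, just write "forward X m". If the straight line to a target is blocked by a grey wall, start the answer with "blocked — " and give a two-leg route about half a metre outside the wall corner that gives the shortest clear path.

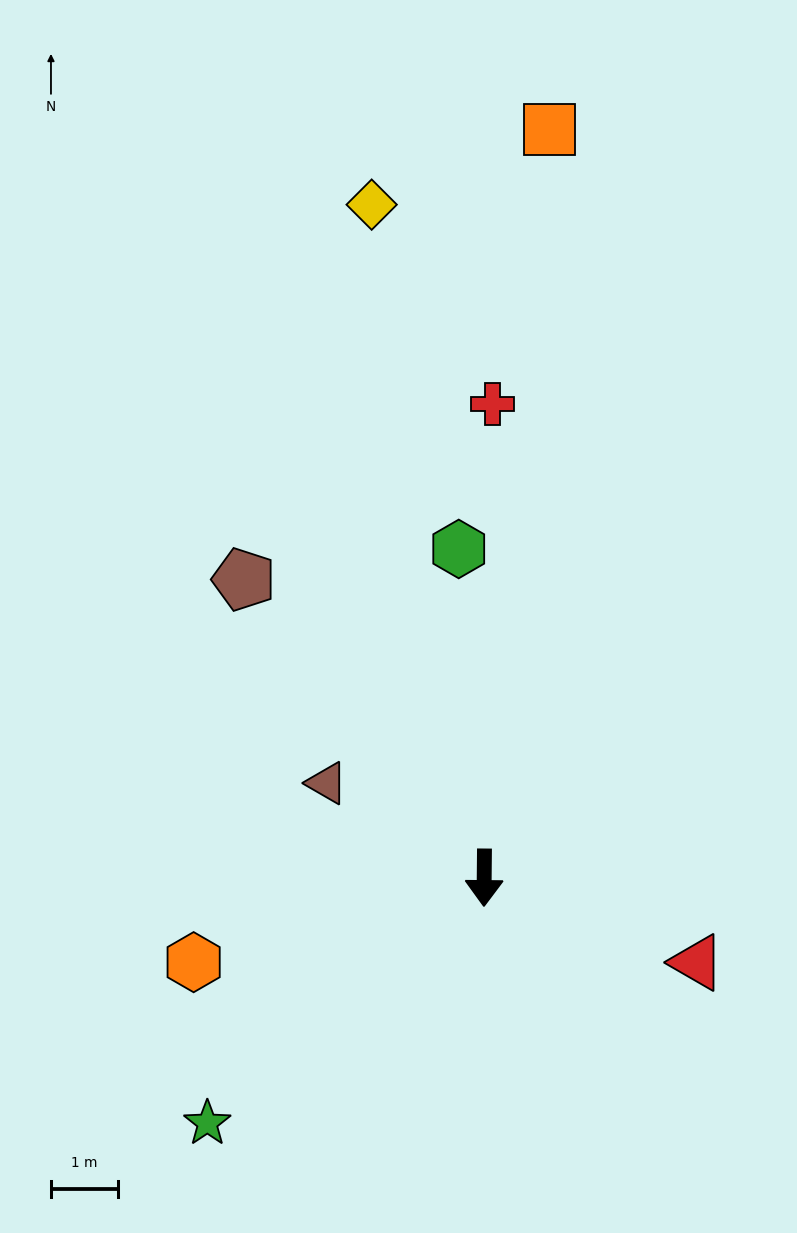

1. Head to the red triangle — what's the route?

turn left 69°, forward 3.4 m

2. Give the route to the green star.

turn right 48°, forward 5.5 m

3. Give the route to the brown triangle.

turn right 120°, forward 2.7 m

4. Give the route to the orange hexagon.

turn right 73°, forward 4.5 m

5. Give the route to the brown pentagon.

turn right 141°, forward 5.7 m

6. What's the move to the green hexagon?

turn right 175°, forward 4.9 m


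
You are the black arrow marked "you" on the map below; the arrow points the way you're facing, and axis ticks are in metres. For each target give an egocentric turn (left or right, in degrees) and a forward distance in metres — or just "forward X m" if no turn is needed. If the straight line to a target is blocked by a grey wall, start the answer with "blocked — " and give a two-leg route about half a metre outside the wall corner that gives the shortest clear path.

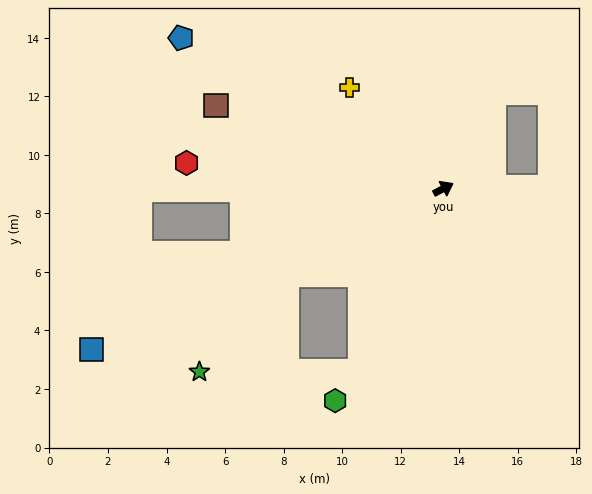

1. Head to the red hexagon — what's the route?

turn left 146°, forward 8.8 m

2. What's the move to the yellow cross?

turn left 105°, forward 4.7 m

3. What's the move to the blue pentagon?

turn left 122°, forward 10.3 m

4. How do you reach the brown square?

turn left 132°, forward 8.3 m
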